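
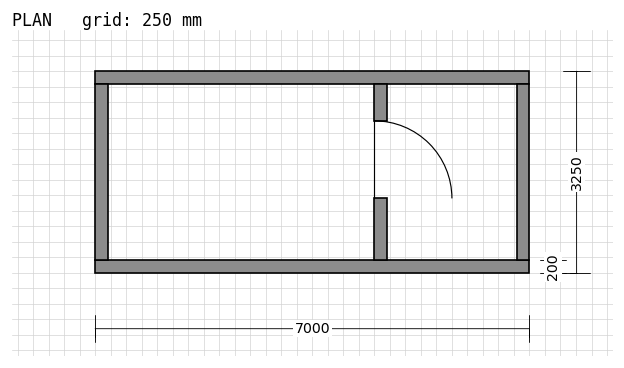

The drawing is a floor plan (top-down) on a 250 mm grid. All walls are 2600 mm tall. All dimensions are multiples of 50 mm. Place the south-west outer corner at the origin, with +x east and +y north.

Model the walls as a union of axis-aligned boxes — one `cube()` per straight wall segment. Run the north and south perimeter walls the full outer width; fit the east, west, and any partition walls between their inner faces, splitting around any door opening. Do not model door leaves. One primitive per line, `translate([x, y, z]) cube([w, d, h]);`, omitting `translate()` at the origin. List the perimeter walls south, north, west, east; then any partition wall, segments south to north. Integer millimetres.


cube([7000, 200, 2600]);
translate([0, 3050, 0]) cube([7000, 200, 2600]);
translate([0, 200, 0]) cube([200, 2850, 2600]);
translate([6800, 200, 0]) cube([200, 2850, 2600]);
translate([4500, 200, 0]) cube([200, 1000, 2600]);
translate([4500, 2450, 0]) cube([200, 600, 2600]);


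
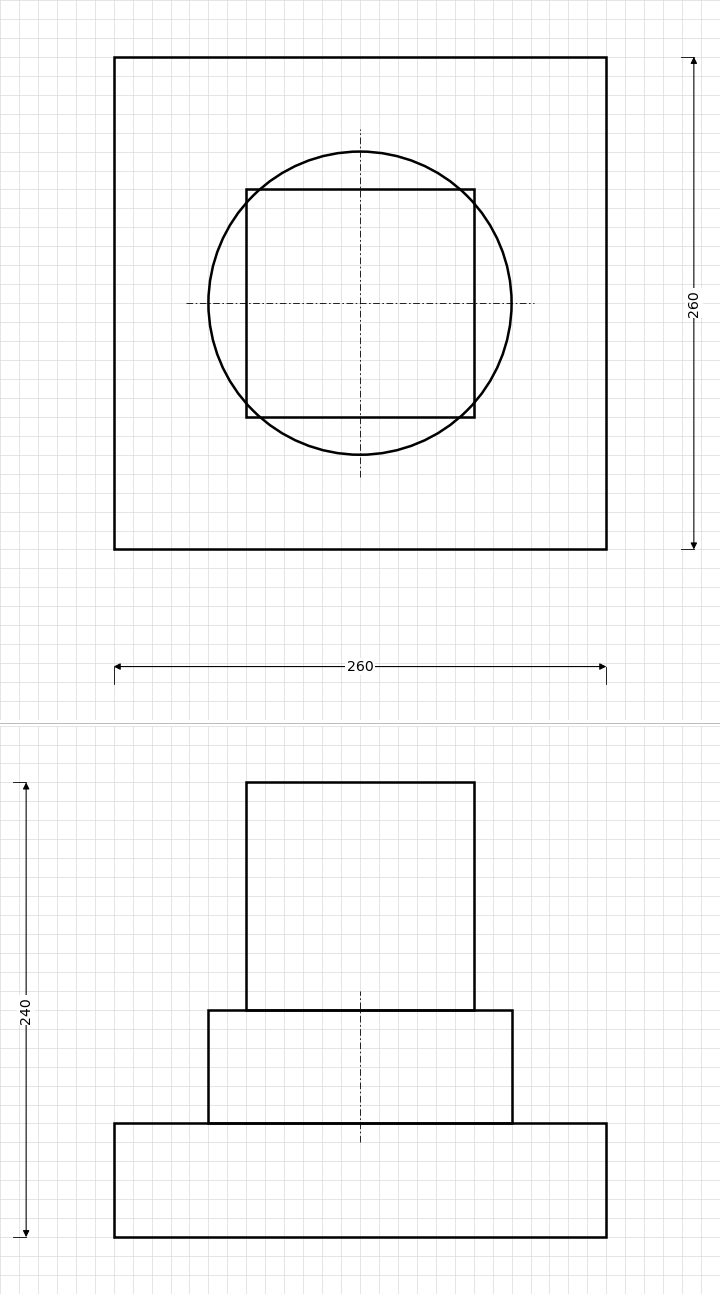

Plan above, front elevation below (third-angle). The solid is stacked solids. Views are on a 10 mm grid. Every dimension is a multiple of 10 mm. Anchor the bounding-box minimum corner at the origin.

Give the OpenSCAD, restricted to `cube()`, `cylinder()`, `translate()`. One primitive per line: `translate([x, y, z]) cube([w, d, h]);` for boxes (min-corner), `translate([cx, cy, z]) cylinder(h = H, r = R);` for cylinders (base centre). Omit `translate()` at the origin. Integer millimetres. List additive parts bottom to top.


cube([260, 260, 60]);
translate([130, 130, 60]) cylinder(h = 60, r = 80);
translate([70, 70, 120]) cube([120, 120, 120]);


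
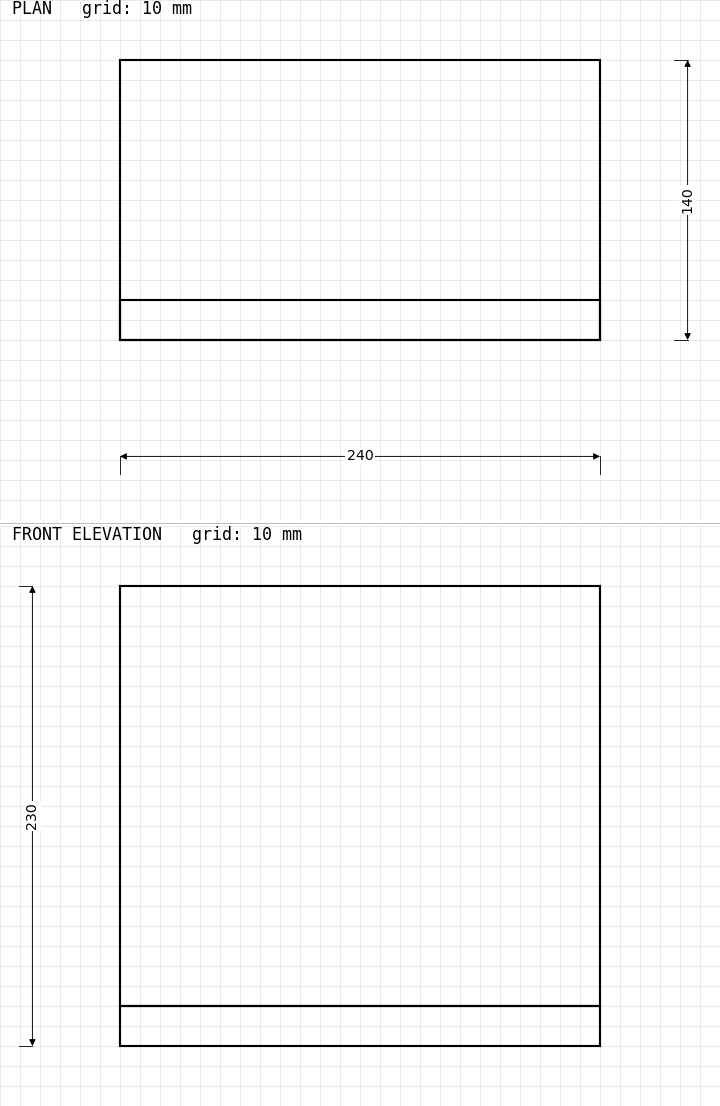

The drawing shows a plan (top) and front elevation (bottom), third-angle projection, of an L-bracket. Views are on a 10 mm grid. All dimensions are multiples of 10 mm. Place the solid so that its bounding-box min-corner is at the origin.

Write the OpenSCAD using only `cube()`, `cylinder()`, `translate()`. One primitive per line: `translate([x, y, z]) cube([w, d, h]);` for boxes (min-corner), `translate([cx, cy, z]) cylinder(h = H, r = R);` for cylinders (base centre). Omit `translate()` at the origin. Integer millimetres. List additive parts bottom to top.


cube([240, 140, 20]);
translate([0, 0, 20]) cube([240, 20, 210]);


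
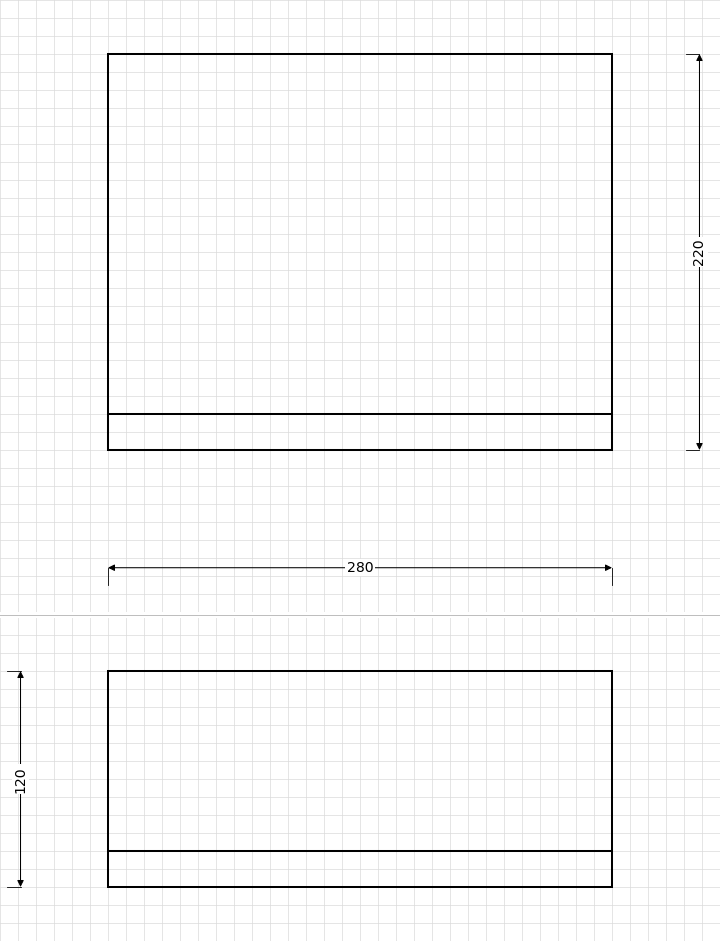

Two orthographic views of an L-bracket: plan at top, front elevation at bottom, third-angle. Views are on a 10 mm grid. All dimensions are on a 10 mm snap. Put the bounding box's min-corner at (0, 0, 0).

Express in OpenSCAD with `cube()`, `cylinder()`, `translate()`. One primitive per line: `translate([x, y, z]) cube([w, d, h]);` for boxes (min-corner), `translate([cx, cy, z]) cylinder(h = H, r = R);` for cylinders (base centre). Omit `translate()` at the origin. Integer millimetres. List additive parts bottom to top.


cube([280, 220, 20]);
translate([0, 0, 20]) cube([280, 20, 100]);


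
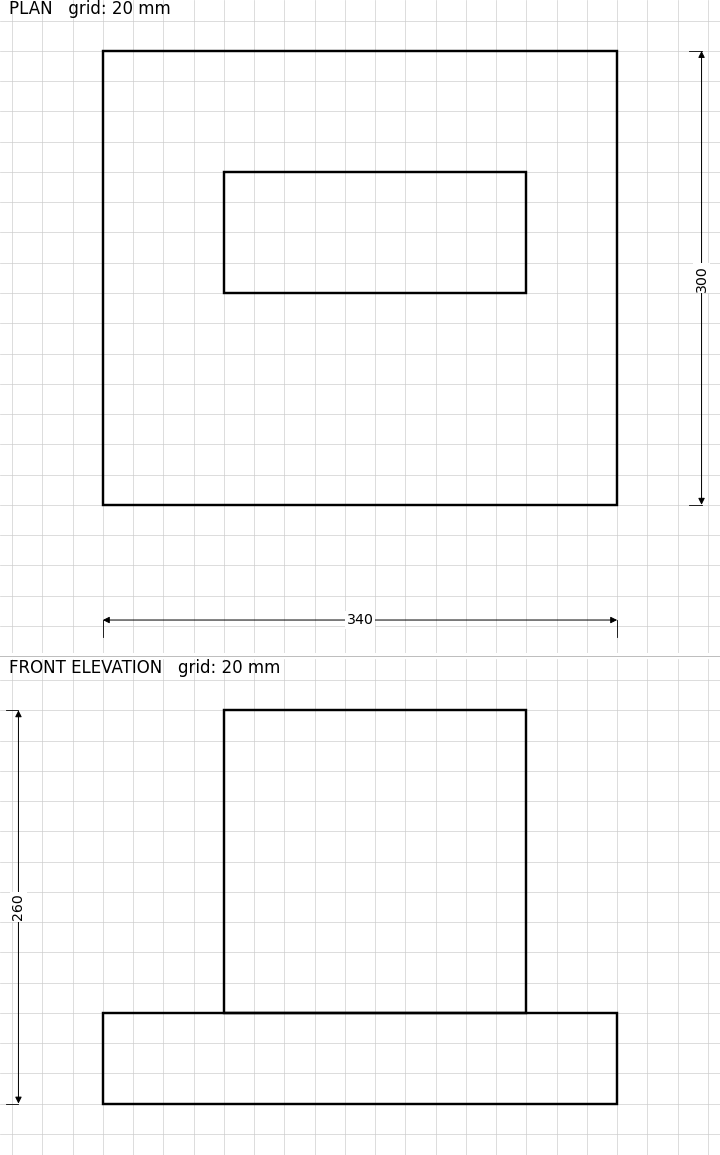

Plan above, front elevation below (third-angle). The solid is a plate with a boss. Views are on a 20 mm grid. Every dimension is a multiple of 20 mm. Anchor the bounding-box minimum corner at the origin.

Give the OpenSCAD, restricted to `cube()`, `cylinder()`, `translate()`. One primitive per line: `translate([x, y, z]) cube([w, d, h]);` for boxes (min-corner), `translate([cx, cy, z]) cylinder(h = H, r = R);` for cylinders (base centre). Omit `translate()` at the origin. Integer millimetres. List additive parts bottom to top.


cube([340, 300, 60]);
translate([80, 140, 60]) cube([200, 80, 200]);


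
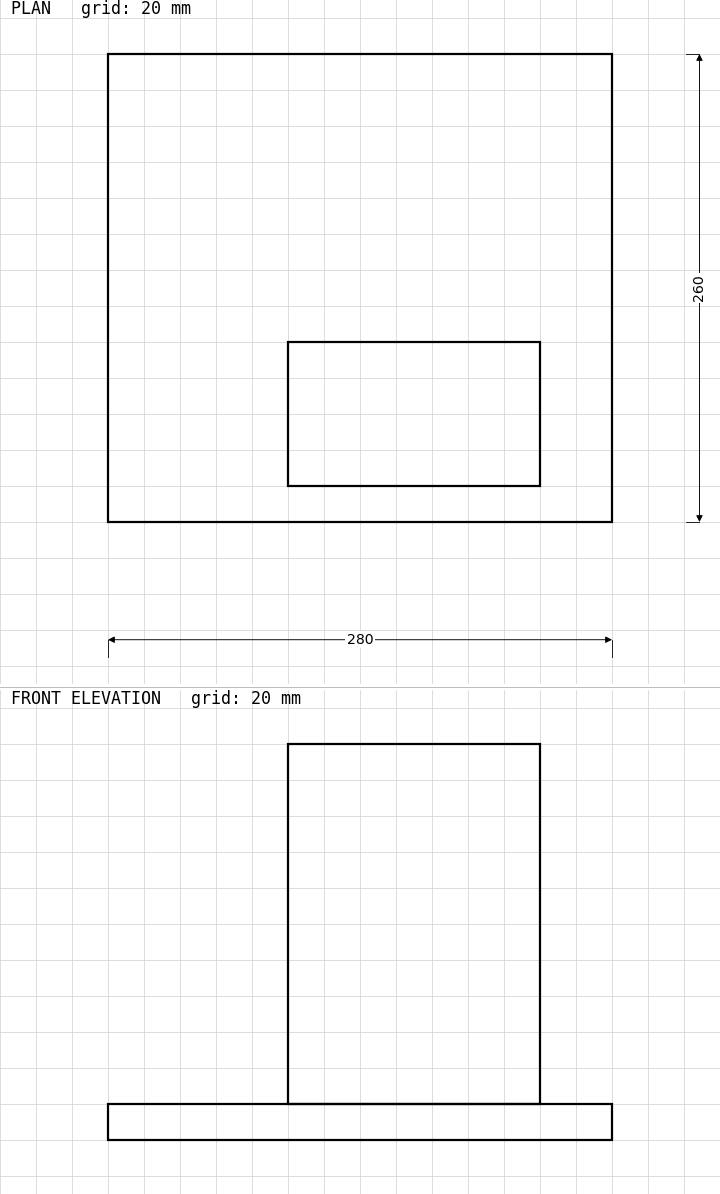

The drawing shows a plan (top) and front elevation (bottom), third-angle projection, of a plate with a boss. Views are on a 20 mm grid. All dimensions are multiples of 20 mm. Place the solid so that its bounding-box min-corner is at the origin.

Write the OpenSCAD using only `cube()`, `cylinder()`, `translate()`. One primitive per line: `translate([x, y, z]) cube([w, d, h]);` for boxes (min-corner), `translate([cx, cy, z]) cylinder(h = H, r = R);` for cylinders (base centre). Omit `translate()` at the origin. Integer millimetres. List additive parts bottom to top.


cube([280, 260, 20]);
translate([100, 20, 20]) cube([140, 80, 200]);


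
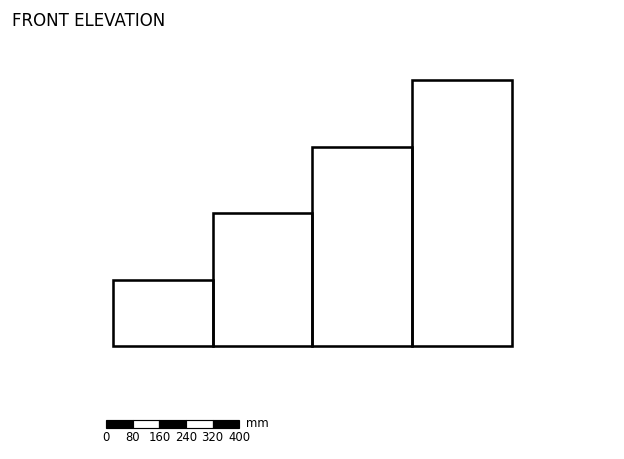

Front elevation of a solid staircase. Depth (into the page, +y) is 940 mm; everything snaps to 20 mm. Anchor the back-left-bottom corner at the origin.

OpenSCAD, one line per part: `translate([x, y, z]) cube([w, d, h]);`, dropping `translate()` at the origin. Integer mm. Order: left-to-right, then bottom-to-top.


cube([300, 940, 200]);
translate([300, 0, 0]) cube([300, 940, 400]);
translate([600, 0, 0]) cube([300, 940, 600]);
translate([900, 0, 0]) cube([300, 940, 800]);


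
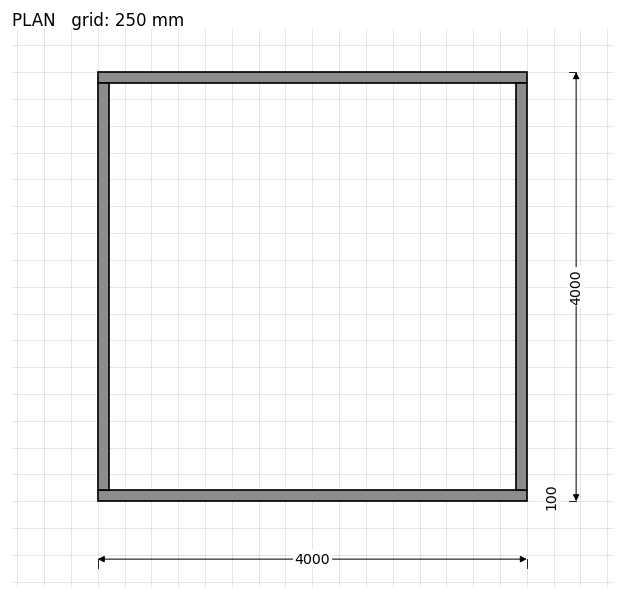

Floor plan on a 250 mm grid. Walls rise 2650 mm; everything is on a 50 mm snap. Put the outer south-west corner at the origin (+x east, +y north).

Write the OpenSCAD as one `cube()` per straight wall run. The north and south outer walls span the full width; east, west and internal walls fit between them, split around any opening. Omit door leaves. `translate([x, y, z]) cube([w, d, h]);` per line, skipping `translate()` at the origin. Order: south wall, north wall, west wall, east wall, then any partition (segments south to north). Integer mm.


cube([4000, 100, 2650]);
translate([0, 3900, 0]) cube([4000, 100, 2650]);
translate([0, 100, 0]) cube([100, 3800, 2650]);
translate([3900, 100, 0]) cube([100, 3800, 2650]);


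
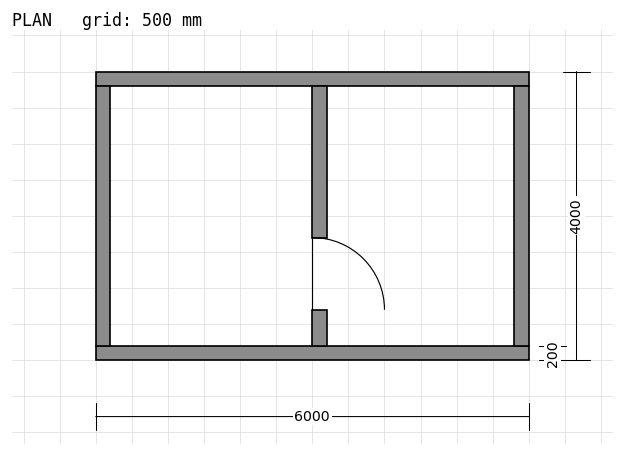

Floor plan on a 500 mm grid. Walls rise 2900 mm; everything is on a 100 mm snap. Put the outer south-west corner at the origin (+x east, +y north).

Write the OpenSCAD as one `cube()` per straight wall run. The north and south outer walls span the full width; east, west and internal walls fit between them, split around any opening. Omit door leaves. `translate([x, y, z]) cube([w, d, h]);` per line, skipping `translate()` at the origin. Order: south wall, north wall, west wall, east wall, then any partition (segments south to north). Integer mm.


cube([6000, 200, 2900]);
translate([0, 3800, 0]) cube([6000, 200, 2900]);
translate([0, 200, 0]) cube([200, 3600, 2900]);
translate([5800, 200, 0]) cube([200, 3600, 2900]);
translate([3000, 200, 0]) cube([200, 500, 2900]);
translate([3000, 1700, 0]) cube([200, 2100, 2900]);


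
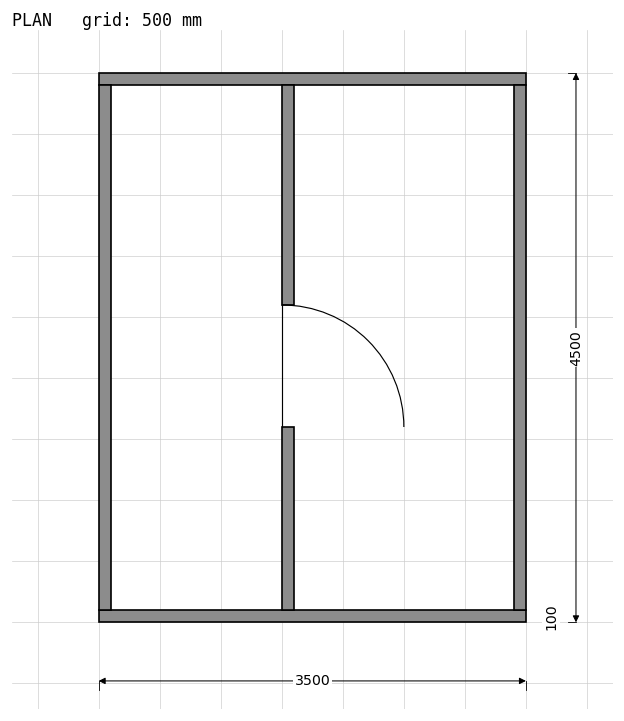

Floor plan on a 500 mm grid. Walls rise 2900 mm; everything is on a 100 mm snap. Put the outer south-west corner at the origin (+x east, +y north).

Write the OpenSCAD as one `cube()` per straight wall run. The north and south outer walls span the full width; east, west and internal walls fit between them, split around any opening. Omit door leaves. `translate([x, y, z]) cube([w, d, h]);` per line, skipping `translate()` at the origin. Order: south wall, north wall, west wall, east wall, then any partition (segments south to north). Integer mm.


cube([3500, 100, 2900]);
translate([0, 4400, 0]) cube([3500, 100, 2900]);
translate([0, 100, 0]) cube([100, 4300, 2900]);
translate([3400, 100, 0]) cube([100, 4300, 2900]);
translate([1500, 100, 0]) cube([100, 1500, 2900]);
translate([1500, 2600, 0]) cube([100, 1800, 2900]);


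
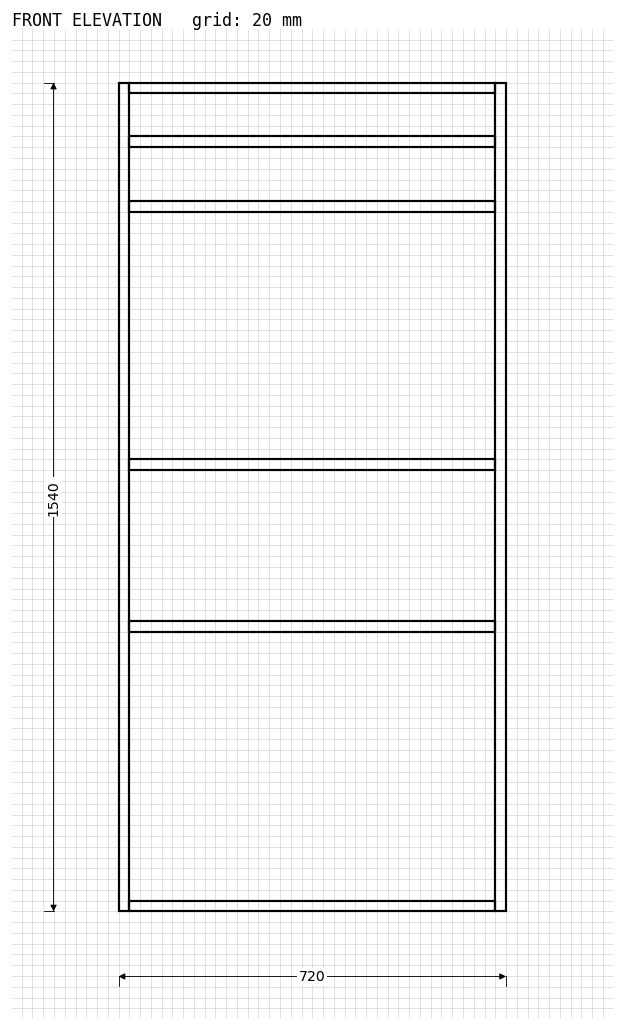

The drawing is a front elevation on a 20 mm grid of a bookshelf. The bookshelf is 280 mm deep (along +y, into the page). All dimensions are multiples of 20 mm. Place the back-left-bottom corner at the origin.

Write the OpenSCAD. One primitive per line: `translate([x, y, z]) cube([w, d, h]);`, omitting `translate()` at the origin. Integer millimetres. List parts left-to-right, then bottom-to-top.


cube([20, 280, 1540]);
translate([20, 0, 0]) cube([680, 280, 20]);
translate([20, 0, 520]) cube([680, 280, 20]);
translate([20, 0, 820]) cube([680, 280, 20]);
translate([20, 0, 1300]) cube([680, 280, 20]);
translate([20, 0, 1420]) cube([680, 280, 20]);
translate([20, 0, 1520]) cube([680, 280, 20]);
translate([700, 0, 0]) cube([20, 280, 1540]);


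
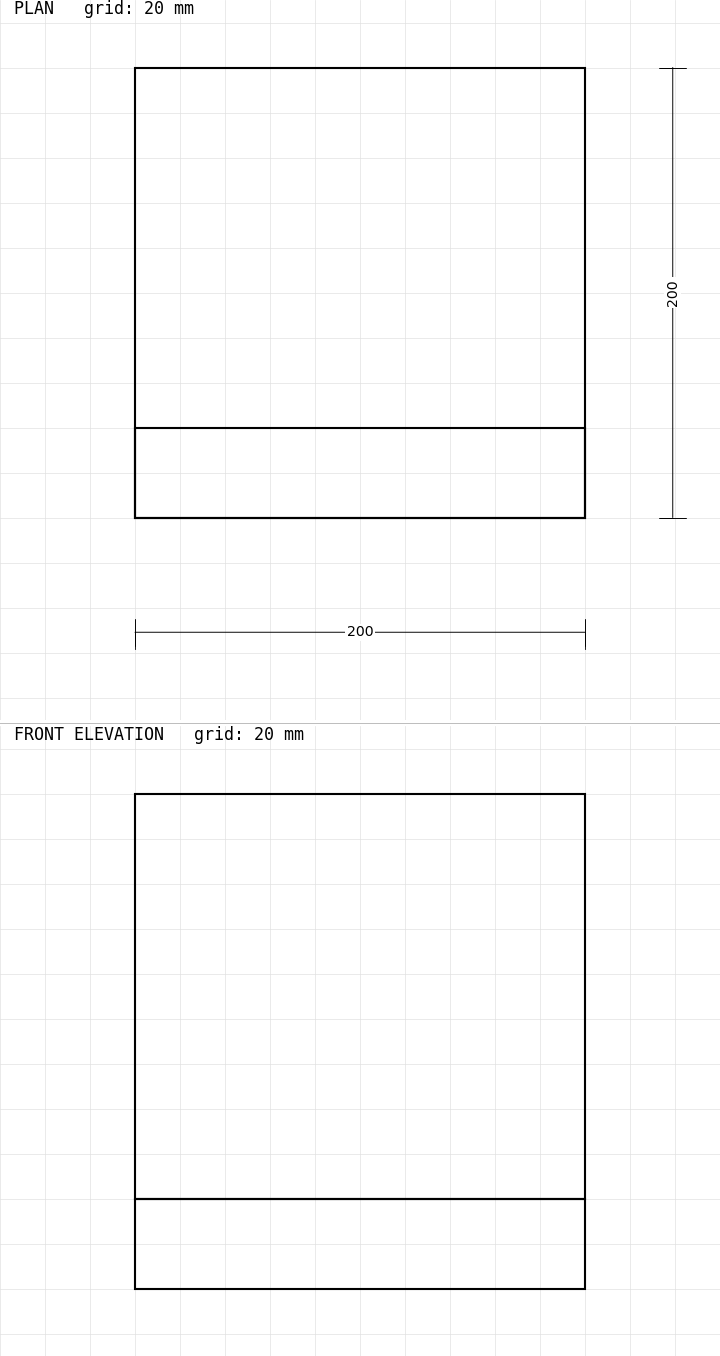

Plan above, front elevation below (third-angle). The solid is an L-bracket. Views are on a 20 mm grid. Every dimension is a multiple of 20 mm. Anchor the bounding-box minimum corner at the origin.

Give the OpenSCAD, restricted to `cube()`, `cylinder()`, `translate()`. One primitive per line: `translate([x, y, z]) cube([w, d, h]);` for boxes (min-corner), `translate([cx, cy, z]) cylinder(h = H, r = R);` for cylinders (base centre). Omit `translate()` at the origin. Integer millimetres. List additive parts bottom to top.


cube([200, 200, 40]);
translate([0, 0, 40]) cube([200, 40, 180]);


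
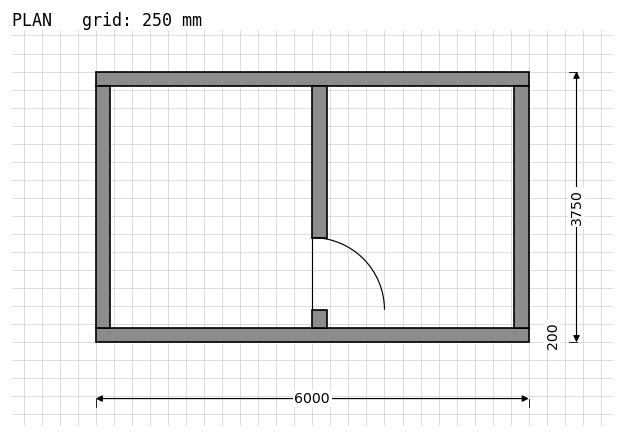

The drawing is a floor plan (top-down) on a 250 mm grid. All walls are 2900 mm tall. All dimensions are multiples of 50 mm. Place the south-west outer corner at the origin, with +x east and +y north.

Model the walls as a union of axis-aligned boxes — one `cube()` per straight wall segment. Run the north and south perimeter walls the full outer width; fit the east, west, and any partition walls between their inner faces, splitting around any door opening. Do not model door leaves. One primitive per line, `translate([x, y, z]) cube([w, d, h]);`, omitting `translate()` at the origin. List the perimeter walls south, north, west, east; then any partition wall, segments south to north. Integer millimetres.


cube([6000, 200, 2900]);
translate([0, 3550, 0]) cube([6000, 200, 2900]);
translate([0, 200, 0]) cube([200, 3350, 2900]);
translate([5800, 200, 0]) cube([200, 3350, 2900]);
translate([3000, 200, 0]) cube([200, 250, 2900]);
translate([3000, 1450, 0]) cube([200, 2100, 2900]);


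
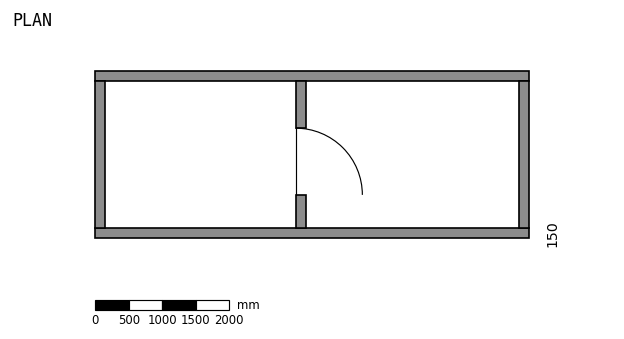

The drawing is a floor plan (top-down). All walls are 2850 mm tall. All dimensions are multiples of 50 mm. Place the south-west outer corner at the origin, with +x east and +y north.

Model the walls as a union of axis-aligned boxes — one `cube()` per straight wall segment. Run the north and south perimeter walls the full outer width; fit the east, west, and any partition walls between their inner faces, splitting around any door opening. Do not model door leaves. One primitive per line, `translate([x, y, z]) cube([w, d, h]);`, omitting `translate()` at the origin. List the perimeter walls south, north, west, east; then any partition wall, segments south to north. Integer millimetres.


cube([6500, 150, 2850]);
translate([0, 2350, 0]) cube([6500, 150, 2850]);
translate([0, 150, 0]) cube([150, 2200, 2850]);
translate([6350, 150, 0]) cube([150, 2200, 2850]);
translate([3000, 150, 0]) cube([150, 500, 2850]);
translate([3000, 1650, 0]) cube([150, 700, 2850]);


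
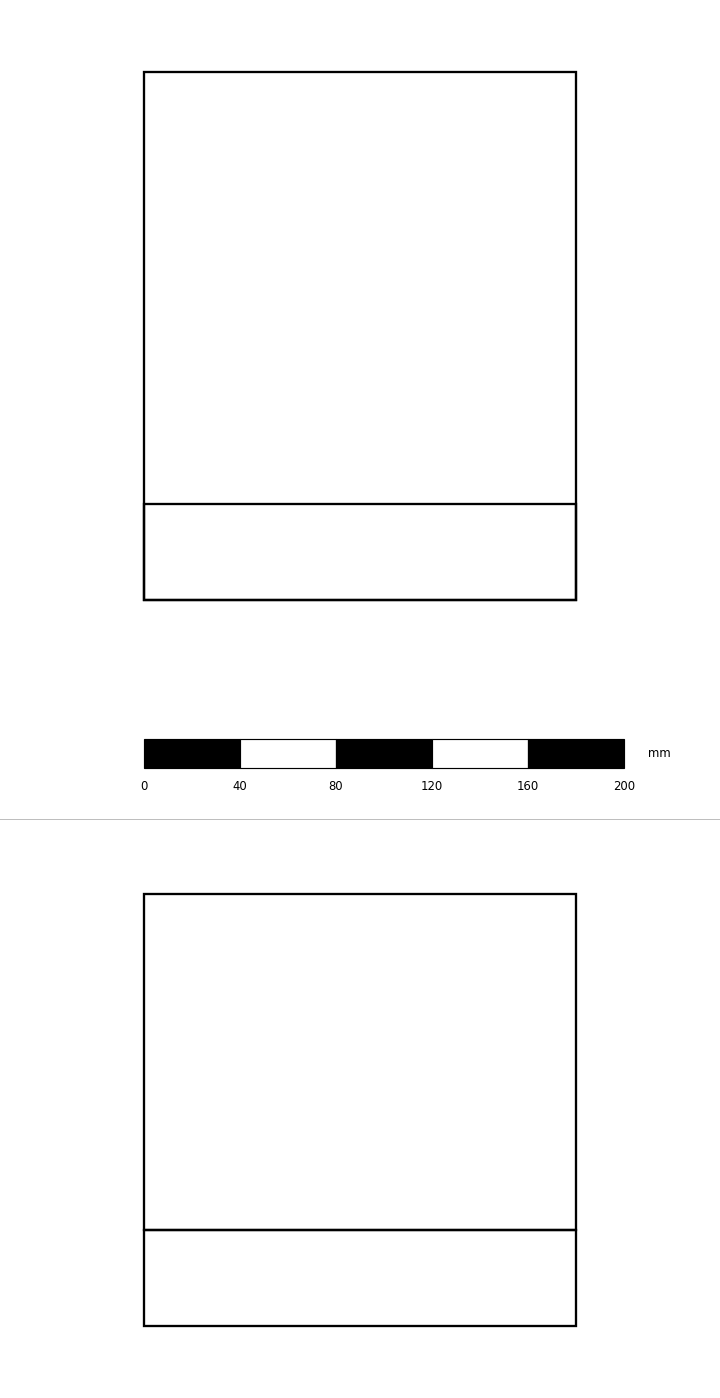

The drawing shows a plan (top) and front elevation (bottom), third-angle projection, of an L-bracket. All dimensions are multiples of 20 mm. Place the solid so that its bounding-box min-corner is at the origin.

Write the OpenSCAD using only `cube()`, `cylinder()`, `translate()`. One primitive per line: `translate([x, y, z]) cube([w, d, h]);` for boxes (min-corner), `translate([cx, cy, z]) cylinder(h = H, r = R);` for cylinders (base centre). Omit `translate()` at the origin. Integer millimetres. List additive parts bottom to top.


cube([180, 220, 40]);
translate([0, 0, 40]) cube([180, 40, 140]);


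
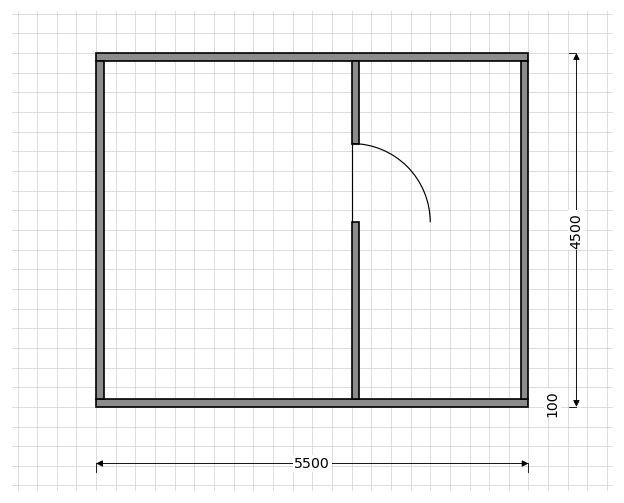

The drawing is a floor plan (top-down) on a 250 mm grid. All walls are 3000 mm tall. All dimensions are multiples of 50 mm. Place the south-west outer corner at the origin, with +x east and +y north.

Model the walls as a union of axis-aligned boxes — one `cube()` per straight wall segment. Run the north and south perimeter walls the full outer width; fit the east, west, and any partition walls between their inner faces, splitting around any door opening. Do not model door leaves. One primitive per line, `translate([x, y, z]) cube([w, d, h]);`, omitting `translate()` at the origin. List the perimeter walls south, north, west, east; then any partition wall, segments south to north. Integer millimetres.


cube([5500, 100, 3000]);
translate([0, 4400, 0]) cube([5500, 100, 3000]);
translate([0, 100, 0]) cube([100, 4300, 3000]);
translate([5400, 100, 0]) cube([100, 4300, 3000]);
translate([3250, 100, 0]) cube([100, 2250, 3000]);
translate([3250, 3350, 0]) cube([100, 1050, 3000]);


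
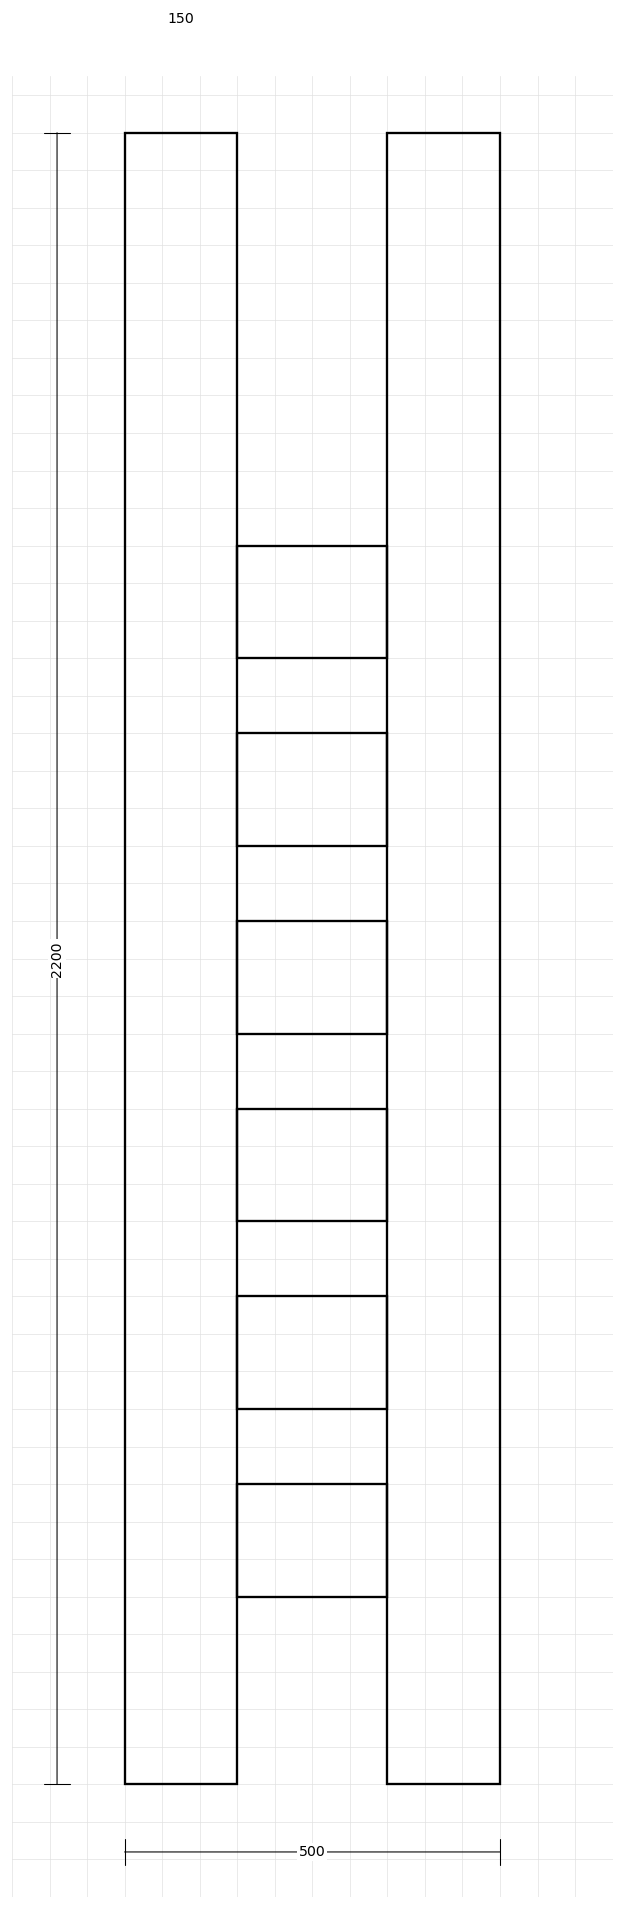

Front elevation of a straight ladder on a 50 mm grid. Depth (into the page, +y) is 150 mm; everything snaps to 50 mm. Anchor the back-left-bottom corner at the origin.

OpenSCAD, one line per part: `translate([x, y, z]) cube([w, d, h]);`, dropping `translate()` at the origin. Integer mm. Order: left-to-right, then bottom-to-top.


cube([150, 150, 2200]);
translate([150, 0, 250]) cube([200, 150, 150]);
translate([150, 0, 500]) cube([200, 150, 150]);
translate([150, 0, 750]) cube([200, 150, 150]);
translate([150, 0, 1000]) cube([200, 150, 150]);
translate([150, 0, 1250]) cube([200, 150, 150]);
translate([150, 0, 1500]) cube([200, 150, 150]);
translate([350, 0, 0]) cube([150, 150, 2200]);


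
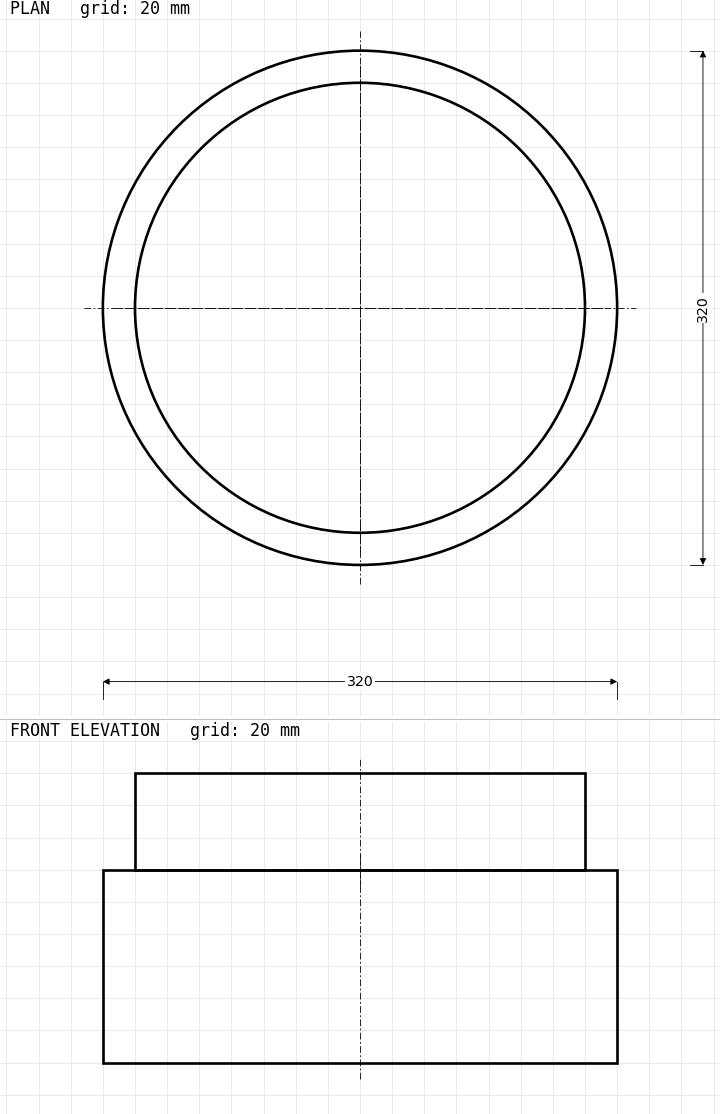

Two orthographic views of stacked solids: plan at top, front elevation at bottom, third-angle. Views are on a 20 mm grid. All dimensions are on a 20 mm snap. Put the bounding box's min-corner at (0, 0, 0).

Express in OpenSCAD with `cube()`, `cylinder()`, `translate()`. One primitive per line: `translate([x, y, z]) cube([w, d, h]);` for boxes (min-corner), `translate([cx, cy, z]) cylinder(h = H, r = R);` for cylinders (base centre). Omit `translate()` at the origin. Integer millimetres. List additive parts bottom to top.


translate([160, 160, 0]) cylinder(h = 120, r = 160);
translate([160, 160, 120]) cylinder(h = 60, r = 140);


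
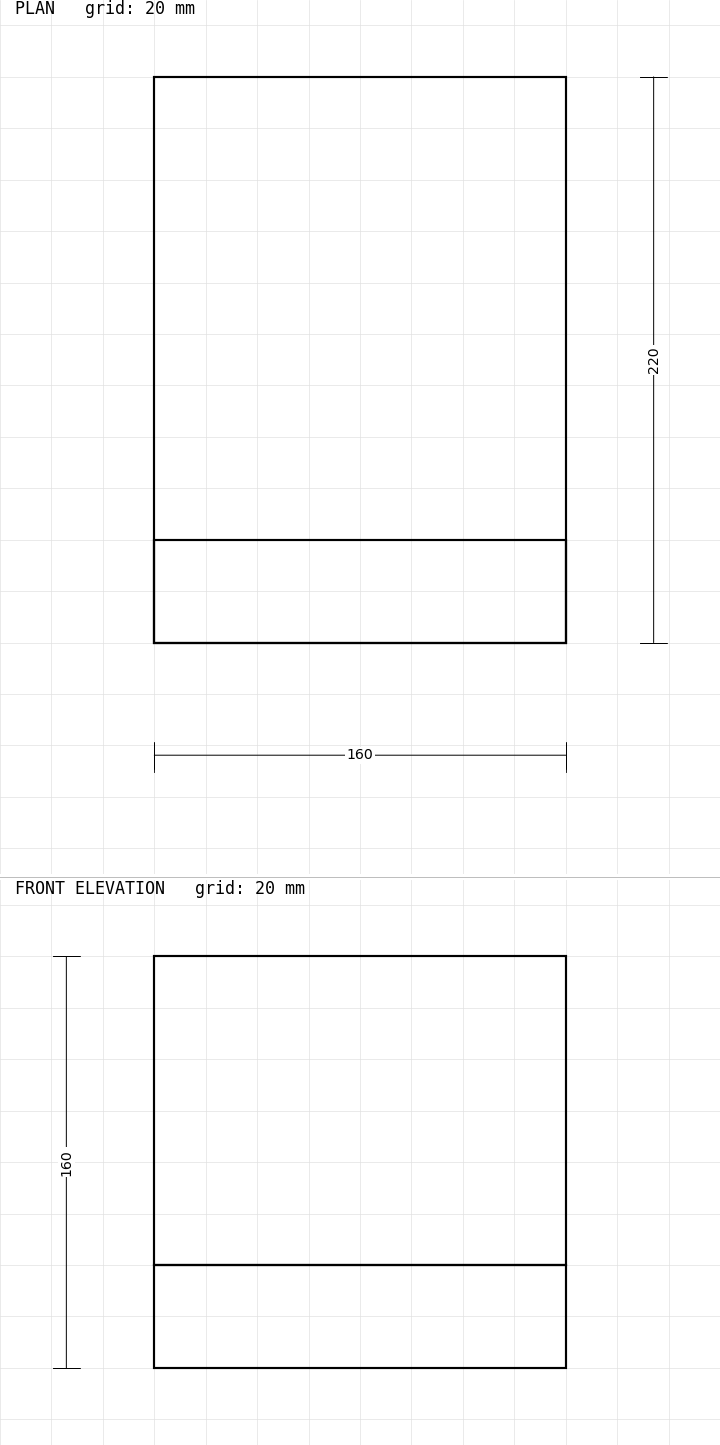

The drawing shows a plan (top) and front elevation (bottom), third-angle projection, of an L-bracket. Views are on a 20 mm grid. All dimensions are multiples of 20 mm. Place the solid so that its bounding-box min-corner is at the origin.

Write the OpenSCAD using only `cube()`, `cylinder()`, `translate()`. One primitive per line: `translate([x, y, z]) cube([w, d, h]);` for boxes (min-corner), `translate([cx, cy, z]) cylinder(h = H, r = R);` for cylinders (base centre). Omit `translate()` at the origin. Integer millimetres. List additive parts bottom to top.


cube([160, 220, 40]);
translate([0, 0, 40]) cube([160, 40, 120]);


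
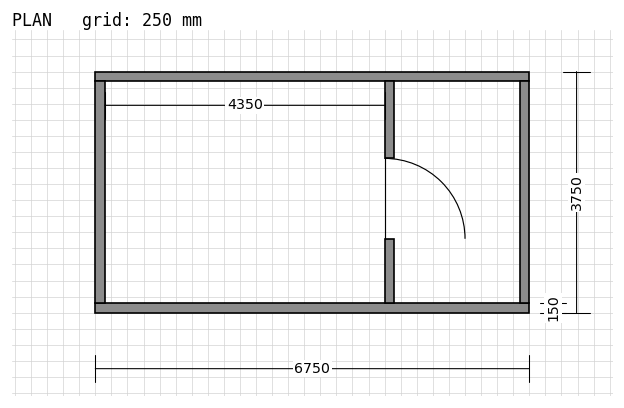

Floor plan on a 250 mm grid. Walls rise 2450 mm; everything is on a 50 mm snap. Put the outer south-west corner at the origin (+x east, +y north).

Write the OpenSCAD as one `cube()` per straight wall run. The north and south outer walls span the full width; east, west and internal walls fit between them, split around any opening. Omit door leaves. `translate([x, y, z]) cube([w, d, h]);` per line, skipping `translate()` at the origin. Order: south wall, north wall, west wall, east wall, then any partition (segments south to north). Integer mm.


cube([6750, 150, 2450]);
translate([0, 3600, 0]) cube([6750, 150, 2450]);
translate([0, 150, 0]) cube([150, 3450, 2450]);
translate([6600, 150, 0]) cube([150, 3450, 2450]);
translate([4500, 150, 0]) cube([150, 1000, 2450]);
translate([4500, 2400, 0]) cube([150, 1200, 2450]);


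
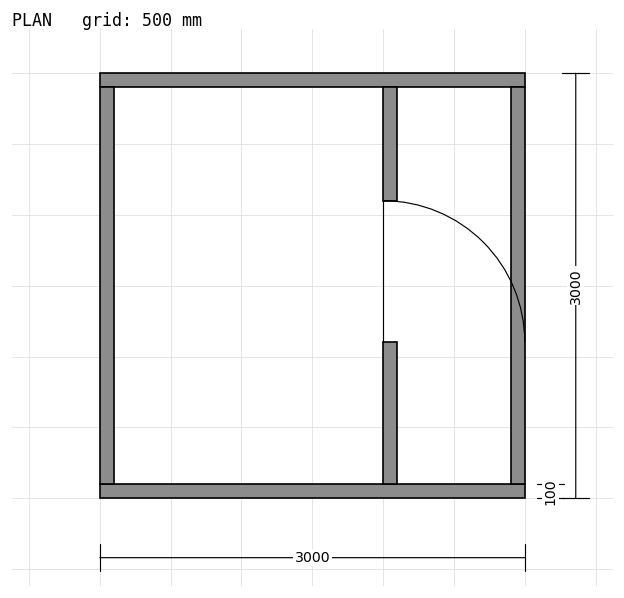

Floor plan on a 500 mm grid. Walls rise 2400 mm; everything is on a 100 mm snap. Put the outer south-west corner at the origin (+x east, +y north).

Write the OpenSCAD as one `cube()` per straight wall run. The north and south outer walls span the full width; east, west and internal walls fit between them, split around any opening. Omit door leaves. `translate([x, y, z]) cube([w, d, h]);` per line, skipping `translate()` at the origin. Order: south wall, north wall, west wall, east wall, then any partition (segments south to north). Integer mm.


cube([3000, 100, 2400]);
translate([0, 2900, 0]) cube([3000, 100, 2400]);
translate([0, 100, 0]) cube([100, 2800, 2400]);
translate([2900, 100, 0]) cube([100, 2800, 2400]);
translate([2000, 100, 0]) cube([100, 1000, 2400]);
translate([2000, 2100, 0]) cube([100, 800, 2400]);


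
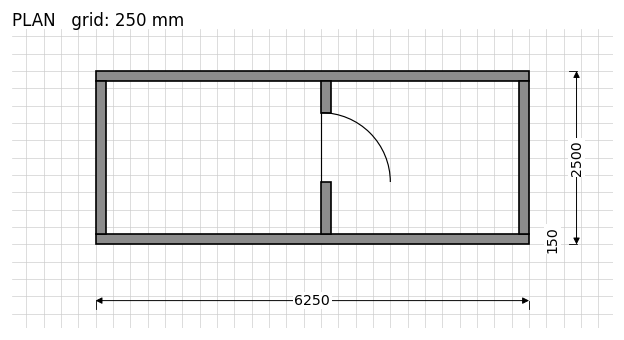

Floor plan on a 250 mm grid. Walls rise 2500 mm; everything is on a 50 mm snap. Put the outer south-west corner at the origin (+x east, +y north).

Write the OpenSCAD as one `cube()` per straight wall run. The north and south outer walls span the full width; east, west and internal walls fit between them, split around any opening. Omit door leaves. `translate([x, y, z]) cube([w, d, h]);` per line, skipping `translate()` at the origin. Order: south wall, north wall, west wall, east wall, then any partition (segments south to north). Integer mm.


cube([6250, 150, 2500]);
translate([0, 2350, 0]) cube([6250, 150, 2500]);
translate([0, 150, 0]) cube([150, 2200, 2500]);
translate([6100, 150, 0]) cube([150, 2200, 2500]);
translate([3250, 150, 0]) cube([150, 750, 2500]);
translate([3250, 1900, 0]) cube([150, 450, 2500]);


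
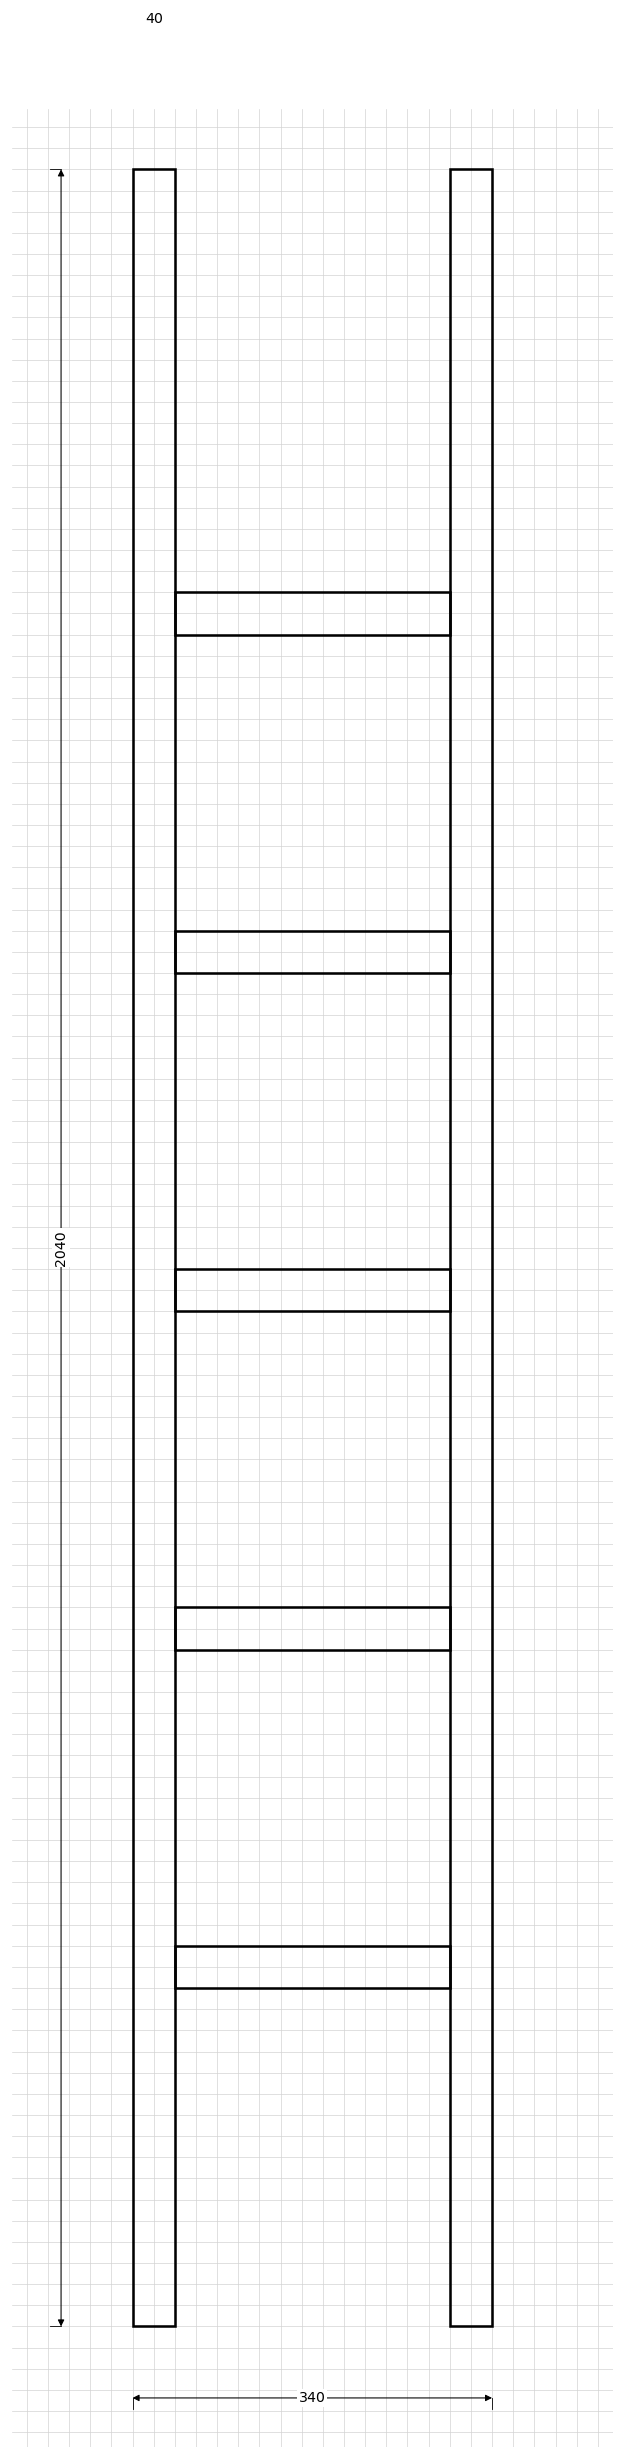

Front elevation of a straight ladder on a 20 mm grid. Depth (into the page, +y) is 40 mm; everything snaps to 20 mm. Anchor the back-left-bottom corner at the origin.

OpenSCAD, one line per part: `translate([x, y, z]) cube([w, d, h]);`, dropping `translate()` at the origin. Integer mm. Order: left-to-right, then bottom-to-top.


cube([40, 40, 2040]);
translate([40, 0, 320]) cube([260, 40, 40]);
translate([40, 0, 640]) cube([260, 40, 40]);
translate([40, 0, 960]) cube([260, 40, 40]);
translate([40, 0, 1280]) cube([260, 40, 40]);
translate([40, 0, 1600]) cube([260, 40, 40]);
translate([300, 0, 0]) cube([40, 40, 2040]);


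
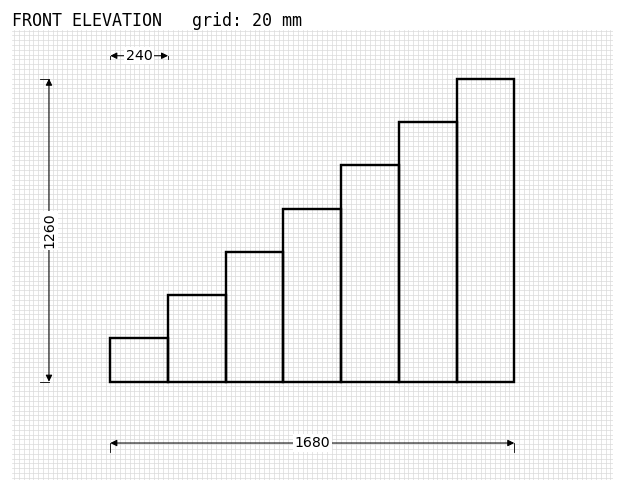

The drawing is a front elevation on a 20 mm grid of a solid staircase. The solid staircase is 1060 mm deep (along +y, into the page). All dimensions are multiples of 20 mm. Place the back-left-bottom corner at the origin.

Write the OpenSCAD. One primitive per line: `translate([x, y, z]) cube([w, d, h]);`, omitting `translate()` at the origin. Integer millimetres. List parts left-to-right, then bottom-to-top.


cube([240, 1060, 180]);
translate([240, 0, 0]) cube([240, 1060, 360]);
translate([480, 0, 0]) cube([240, 1060, 540]);
translate([720, 0, 0]) cube([240, 1060, 720]);
translate([960, 0, 0]) cube([240, 1060, 900]);
translate([1200, 0, 0]) cube([240, 1060, 1080]);
translate([1440, 0, 0]) cube([240, 1060, 1260]);


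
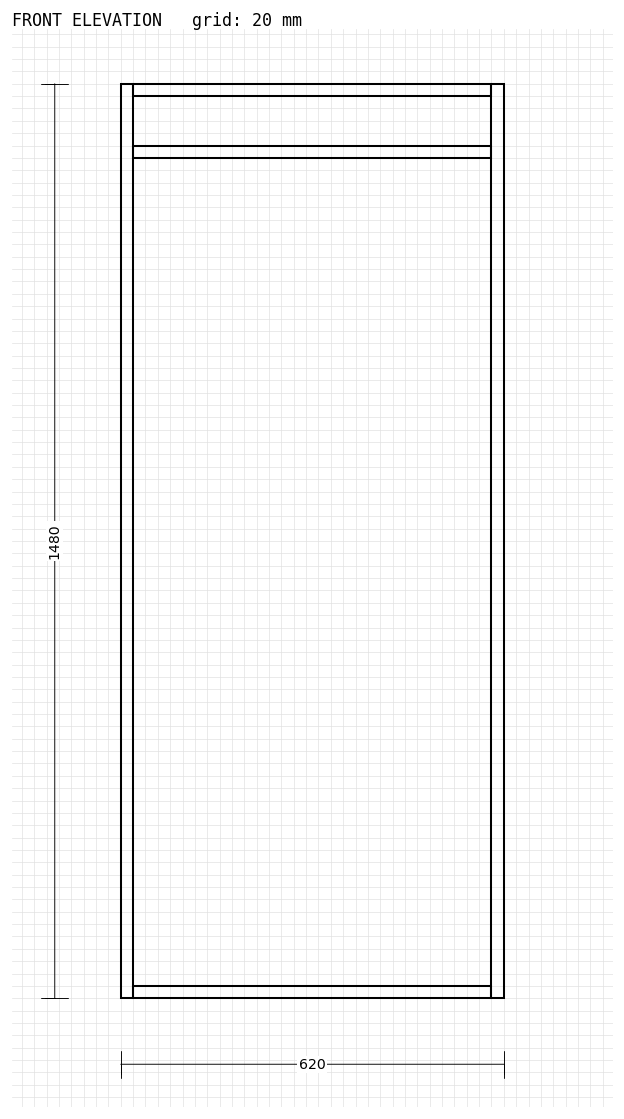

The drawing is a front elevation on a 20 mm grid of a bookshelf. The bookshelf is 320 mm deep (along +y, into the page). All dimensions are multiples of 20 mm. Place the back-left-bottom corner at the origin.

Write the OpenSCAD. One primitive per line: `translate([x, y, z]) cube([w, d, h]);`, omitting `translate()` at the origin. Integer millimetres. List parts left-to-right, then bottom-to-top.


cube([20, 320, 1480]);
translate([20, 0, 0]) cube([580, 320, 20]);
translate([20, 0, 1360]) cube([580, 320, 20]);
translate([20, 0, 1460]) cube([580, 320, 20]);
translate([600, 0, 0]) cube([20, 320, 1480]);


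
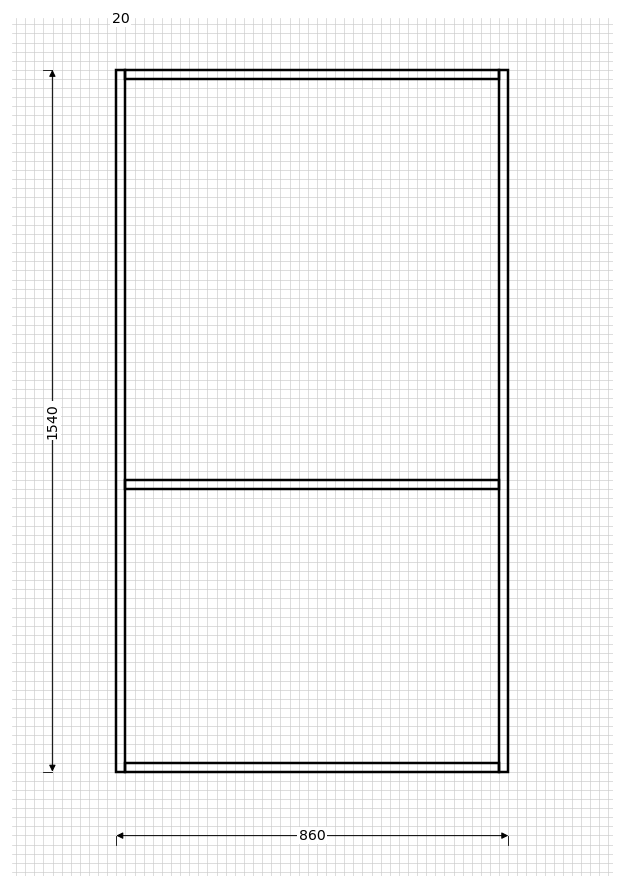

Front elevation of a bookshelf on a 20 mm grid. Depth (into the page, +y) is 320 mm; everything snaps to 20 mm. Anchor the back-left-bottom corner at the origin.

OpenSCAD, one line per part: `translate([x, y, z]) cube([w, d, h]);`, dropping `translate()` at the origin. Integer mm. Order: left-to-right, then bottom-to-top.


cube([20, 320, 1540]);
translate([20, 0, 0]) cube([820, 320, 20]);
translate([20, 0, 620]) cube([820, 320, 20]);
translate([20, 0, 1520]) cube([820, 320, 20]);
translate([840, 0, 0]) cube([20, 320, 1540]);


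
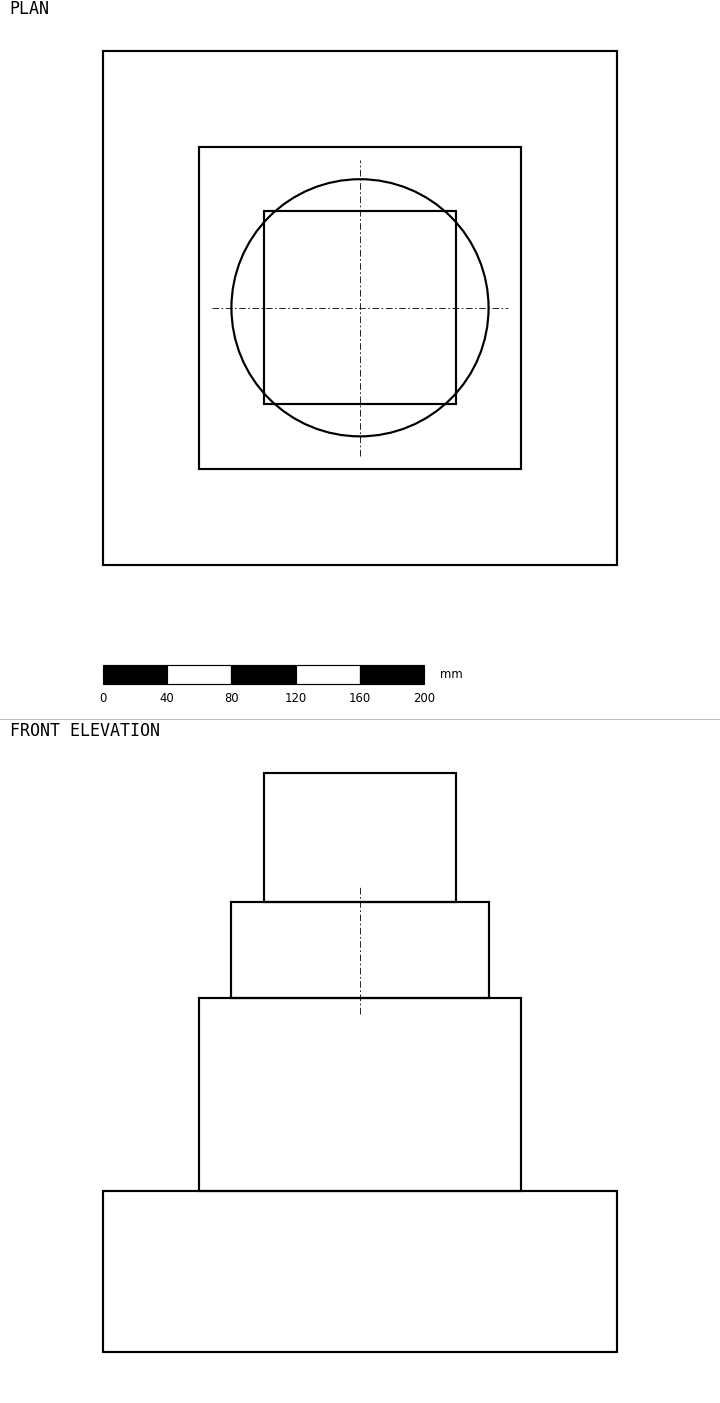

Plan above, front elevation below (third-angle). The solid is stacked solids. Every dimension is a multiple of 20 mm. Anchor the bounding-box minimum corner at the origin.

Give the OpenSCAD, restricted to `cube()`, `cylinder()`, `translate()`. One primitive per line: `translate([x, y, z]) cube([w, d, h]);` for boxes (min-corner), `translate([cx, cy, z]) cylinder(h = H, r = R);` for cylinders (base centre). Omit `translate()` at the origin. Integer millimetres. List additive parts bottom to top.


cube([320, 320, 100]);
translate([60, 60, 100]) cube([200, 200, 120]);
translate([160, 160, 220]) cylinder(h = 60, r = 80);
translate([100, 100, 280]) cube([120, 120, 80]);


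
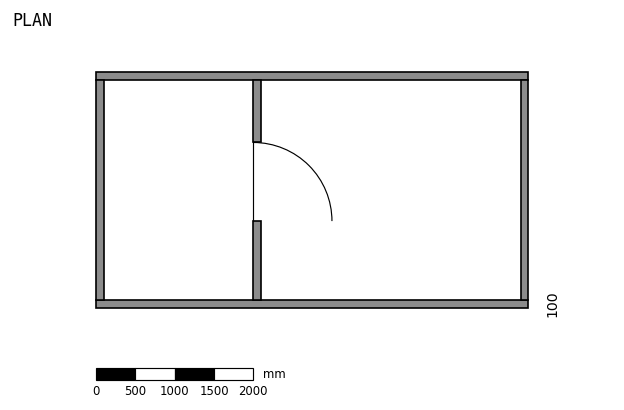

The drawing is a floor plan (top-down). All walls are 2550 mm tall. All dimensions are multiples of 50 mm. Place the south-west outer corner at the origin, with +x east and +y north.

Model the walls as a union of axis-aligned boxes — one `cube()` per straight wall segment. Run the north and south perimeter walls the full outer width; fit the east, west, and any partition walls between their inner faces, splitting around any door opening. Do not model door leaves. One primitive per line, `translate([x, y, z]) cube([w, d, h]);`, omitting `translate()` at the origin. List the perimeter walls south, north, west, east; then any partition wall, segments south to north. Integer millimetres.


cube([5500, 100, 2550]);
translate([0, 2900, 0]) cube([5500, 100, 2550]);
translate([0, 100, 0]) cube([100, 2800, 2550]);
translate([5400, 100, 0]) cube([100, 2800, 2550]);
translate([2000, 100, 0]) cube([100, 1000, 2550]);
translate([2000, 2100, 0]) cube([100, 800, 2550]);


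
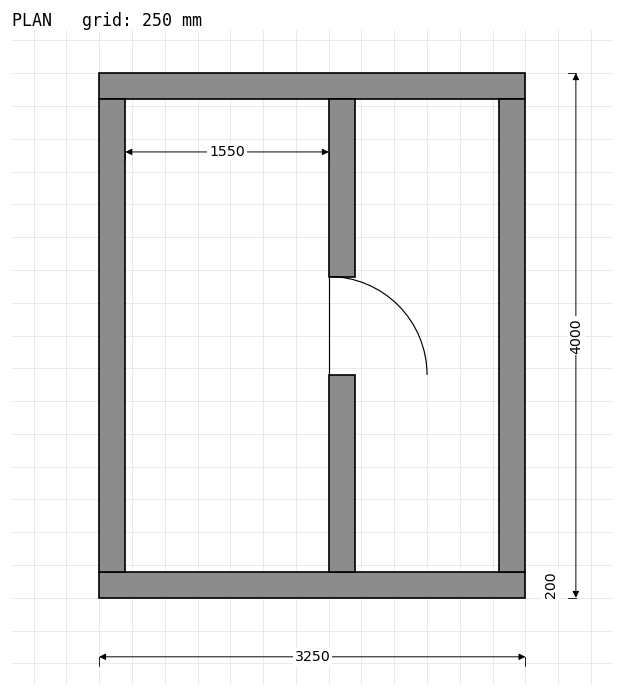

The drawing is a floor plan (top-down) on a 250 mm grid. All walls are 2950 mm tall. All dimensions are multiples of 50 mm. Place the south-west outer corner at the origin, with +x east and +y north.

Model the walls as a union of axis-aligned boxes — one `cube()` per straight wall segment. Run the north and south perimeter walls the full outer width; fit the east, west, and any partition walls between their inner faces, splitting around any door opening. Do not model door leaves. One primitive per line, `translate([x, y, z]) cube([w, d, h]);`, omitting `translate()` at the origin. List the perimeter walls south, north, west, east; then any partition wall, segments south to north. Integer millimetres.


cube([3250, 200, 2950]);
translate([0, 3800, 0]) cube([3250, 200, 2950]);
translate([0, 200, 0]) cube([200, 3600, 2950]);
translate([3050, 200, 0]) cube([200, 3600, 2950]);
translate([1750, 200, 0]) cube([200, 1500, 2950]);
translate([1750, 2450, 0]) cube([200, 1350, 2950]);


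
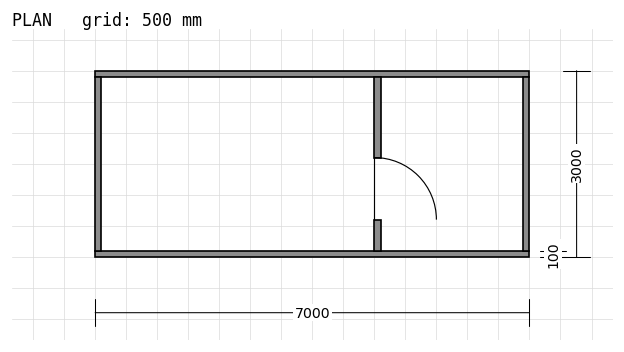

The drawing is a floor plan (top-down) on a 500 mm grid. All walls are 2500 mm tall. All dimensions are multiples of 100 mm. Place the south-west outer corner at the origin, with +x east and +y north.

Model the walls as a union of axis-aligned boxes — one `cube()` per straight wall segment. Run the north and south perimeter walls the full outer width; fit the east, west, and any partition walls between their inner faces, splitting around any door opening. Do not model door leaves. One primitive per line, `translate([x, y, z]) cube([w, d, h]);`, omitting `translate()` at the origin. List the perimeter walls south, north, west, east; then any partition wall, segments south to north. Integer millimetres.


cube([7000, 100, 2500]);
translate([0, 2900, 0]) cube([7000, 100, 2500]);
translate([0, 100, 0]) cube([100, 2800, 2500]);
translate([6900, 100, 0]) cube([100, 2800, 2500]);
translate([4500, 100, 0]) cube([100, 500, 2500]);
translate([4500, 1600, 0]) cube([100, 1300, 2500]);


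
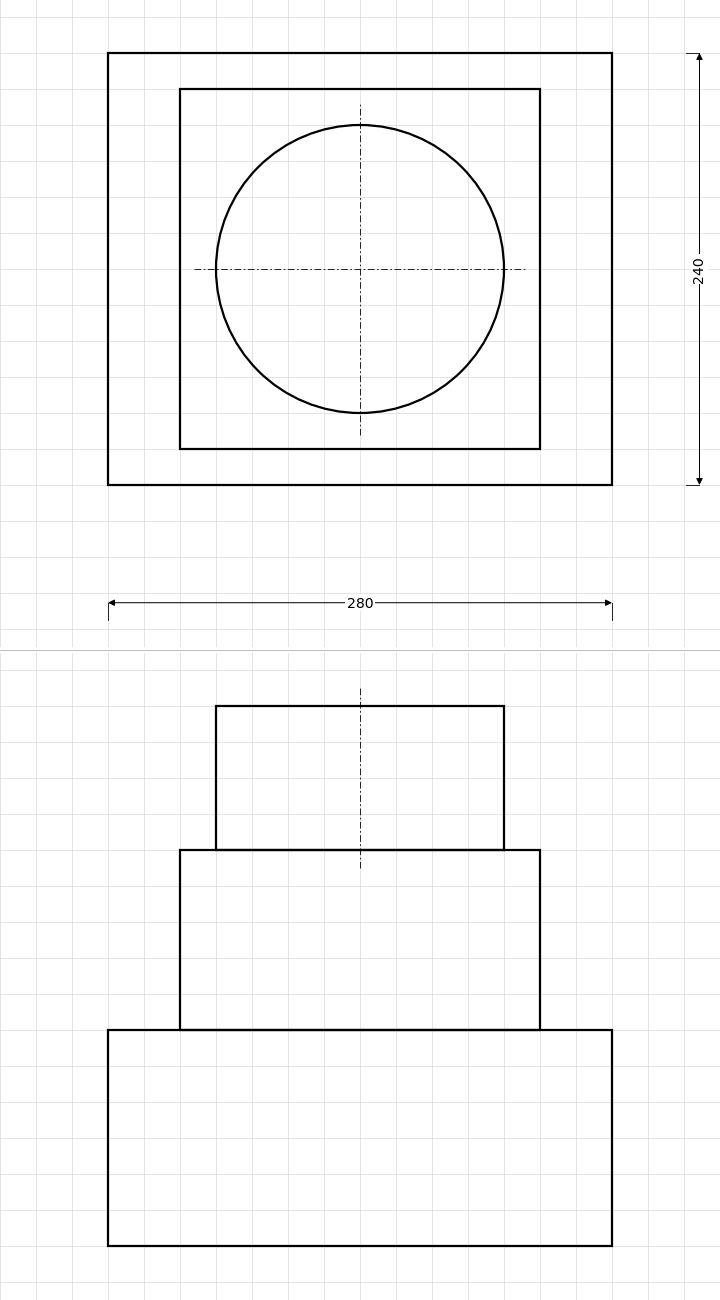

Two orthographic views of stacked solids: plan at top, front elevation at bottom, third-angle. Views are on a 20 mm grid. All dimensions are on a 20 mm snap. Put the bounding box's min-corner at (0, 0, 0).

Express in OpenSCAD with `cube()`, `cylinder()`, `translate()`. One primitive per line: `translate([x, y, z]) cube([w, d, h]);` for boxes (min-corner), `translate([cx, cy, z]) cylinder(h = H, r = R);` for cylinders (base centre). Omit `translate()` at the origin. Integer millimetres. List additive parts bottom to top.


cube([280, 240, 120]);
translate([40, 20, 120]) cube([200, 200, 100]);
translate([140, 120, 220]) cylinder(h = 80, r = 80);


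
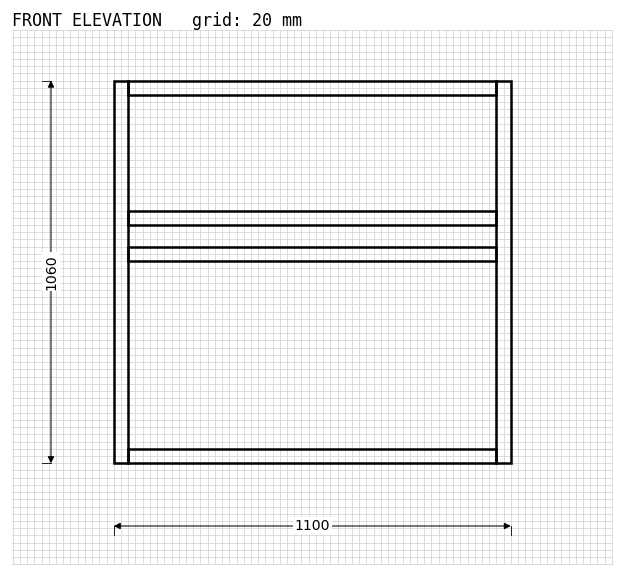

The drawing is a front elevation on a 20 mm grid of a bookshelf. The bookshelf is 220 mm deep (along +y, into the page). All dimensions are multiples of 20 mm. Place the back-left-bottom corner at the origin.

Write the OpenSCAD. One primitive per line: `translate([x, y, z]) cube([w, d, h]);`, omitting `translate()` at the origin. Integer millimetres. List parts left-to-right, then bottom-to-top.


cube([40, 220, 1060]);
translate([40, 0, 0]) cube([1020, 220, 40]);
translate([40, 0, 560]) cube([1020, 220, 40]);
translate([40, 0, 660]) cube([1020, 220, 40]);
translate([40, 0, 1020]) cube([1020, 220, 40]);
translate([1060, 0, 0]) cube([40, 220, 1060]);


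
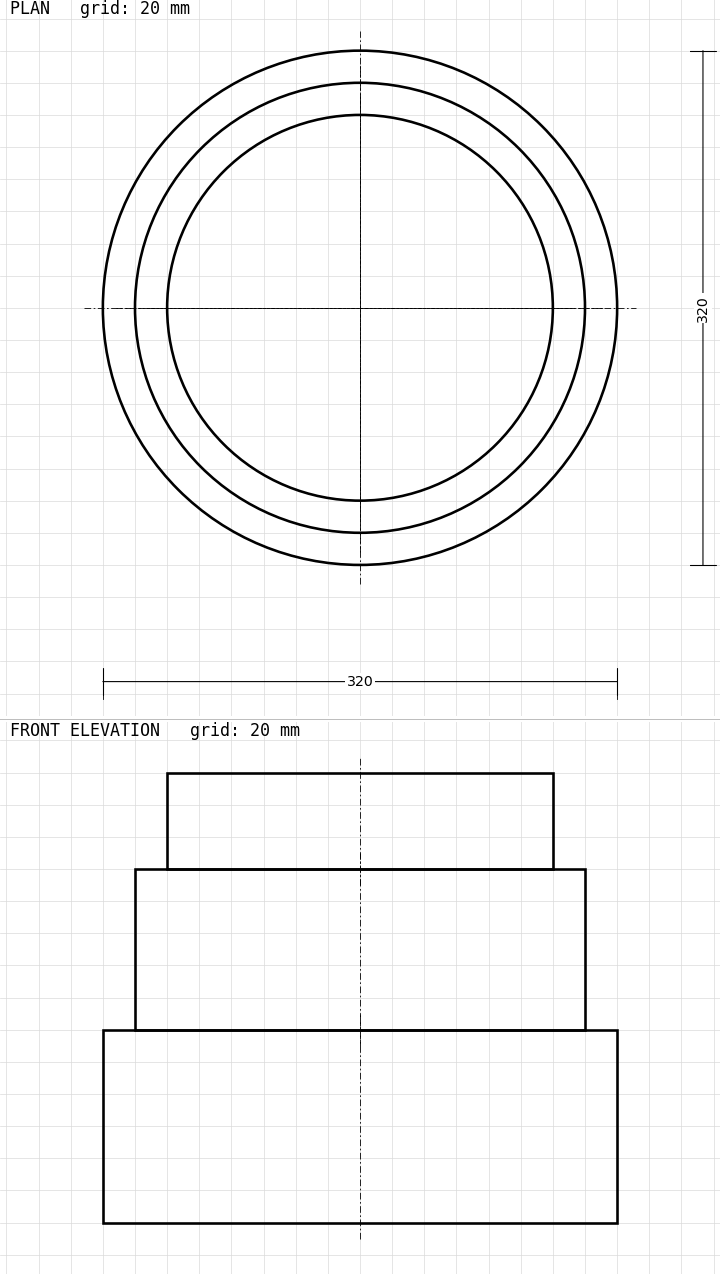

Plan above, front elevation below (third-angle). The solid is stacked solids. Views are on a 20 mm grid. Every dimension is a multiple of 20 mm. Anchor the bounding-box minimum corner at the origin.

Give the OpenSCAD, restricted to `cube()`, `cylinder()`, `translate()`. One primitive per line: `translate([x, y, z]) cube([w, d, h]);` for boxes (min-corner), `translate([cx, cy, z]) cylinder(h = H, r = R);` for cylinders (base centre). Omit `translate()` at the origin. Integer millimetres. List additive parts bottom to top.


translate([160, 160, 0]) cylinder(h = 120, r = 160);
translate([160, 160, 120]) cylinder(h = 100, r = 140);
translate([160, 160, 220]) cylinder(h = 60, r = 120);


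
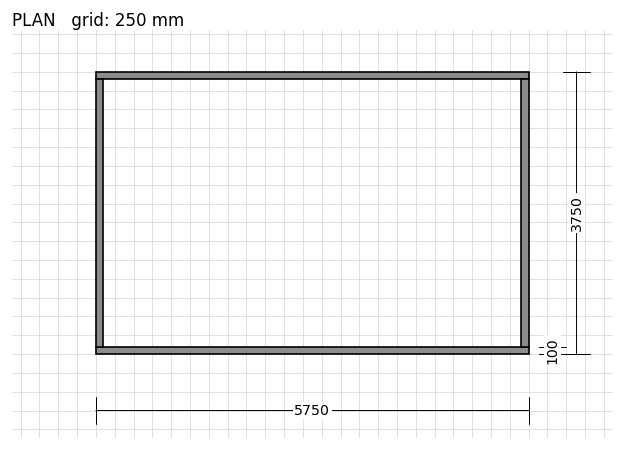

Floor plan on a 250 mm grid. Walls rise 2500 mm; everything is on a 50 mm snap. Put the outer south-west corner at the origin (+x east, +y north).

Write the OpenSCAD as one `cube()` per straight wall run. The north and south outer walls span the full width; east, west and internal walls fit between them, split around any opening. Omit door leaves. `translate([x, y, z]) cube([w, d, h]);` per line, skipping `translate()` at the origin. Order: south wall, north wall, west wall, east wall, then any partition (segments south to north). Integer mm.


cube([5750, 100, 2500]);
translate([0, 3650, 0]) cube([5750, 100, 2500]);
translate([0, 100, 0]) cube([100, 3550, 2500]);
translate([5650, 100, 0]) cube([100, 3550, 2500]);


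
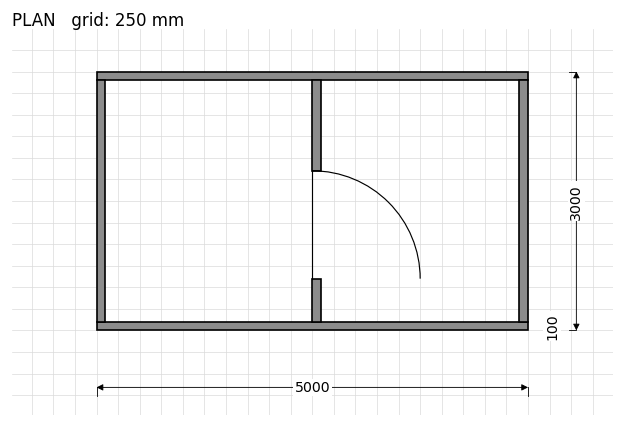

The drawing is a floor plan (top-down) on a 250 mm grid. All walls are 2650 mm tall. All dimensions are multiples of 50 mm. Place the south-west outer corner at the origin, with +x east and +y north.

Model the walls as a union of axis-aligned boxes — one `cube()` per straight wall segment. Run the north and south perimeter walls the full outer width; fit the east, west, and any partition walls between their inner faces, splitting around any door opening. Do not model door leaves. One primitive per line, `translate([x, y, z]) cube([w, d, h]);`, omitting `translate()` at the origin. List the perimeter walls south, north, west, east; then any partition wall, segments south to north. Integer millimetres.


cube([5000, 100, 2650]);
translate([0, 2900, 0]) cube([5000, 100, 2650]);
translate([0, 100, 0]) cube([100, 2800, 2650]);
translate([4900, 100, 0]) cube([100, 2800, 2650]);
translate([2500, 100, 0]) cube([100, 500, 2650]);
translate([2500, 1850, 0]) cube([100, 1050, 2650]);


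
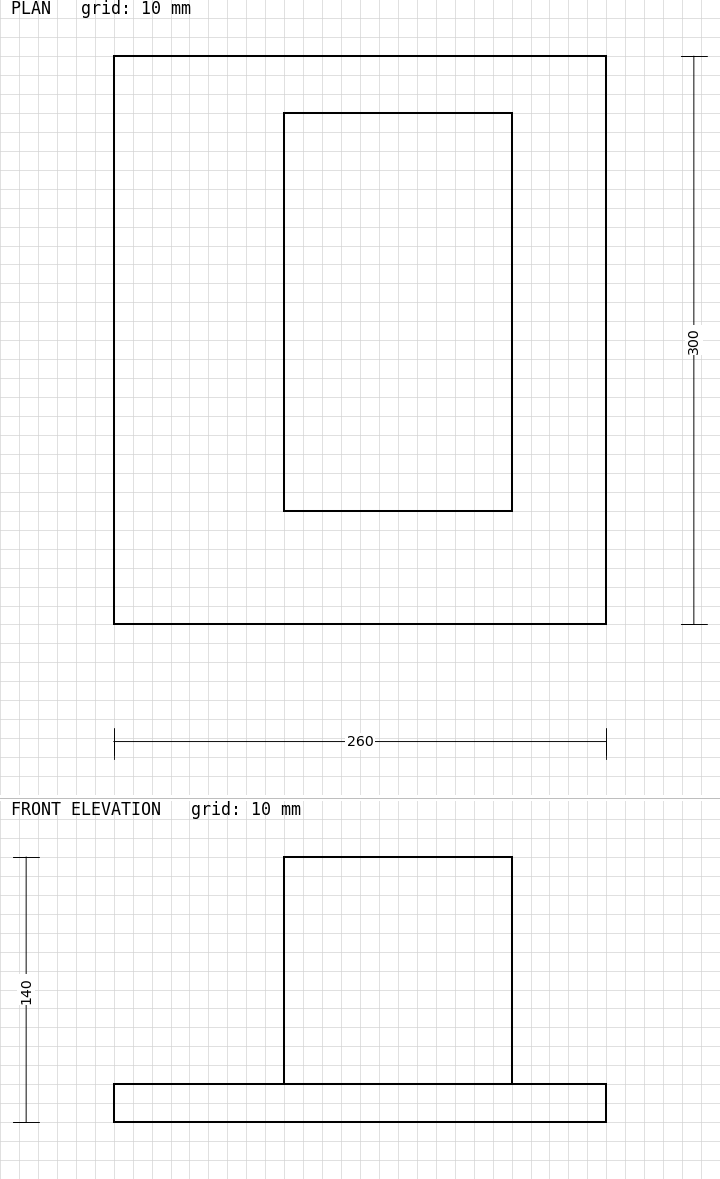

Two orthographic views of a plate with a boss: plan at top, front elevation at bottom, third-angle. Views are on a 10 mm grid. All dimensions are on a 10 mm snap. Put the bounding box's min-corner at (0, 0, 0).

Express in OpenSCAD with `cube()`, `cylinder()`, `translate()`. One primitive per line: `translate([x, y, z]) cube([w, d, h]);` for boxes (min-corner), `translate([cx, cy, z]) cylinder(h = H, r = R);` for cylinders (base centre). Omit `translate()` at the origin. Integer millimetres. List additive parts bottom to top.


cube([260, 300, 20]);
translate([90, 60, 20]) cube([120, 210, 120]);
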